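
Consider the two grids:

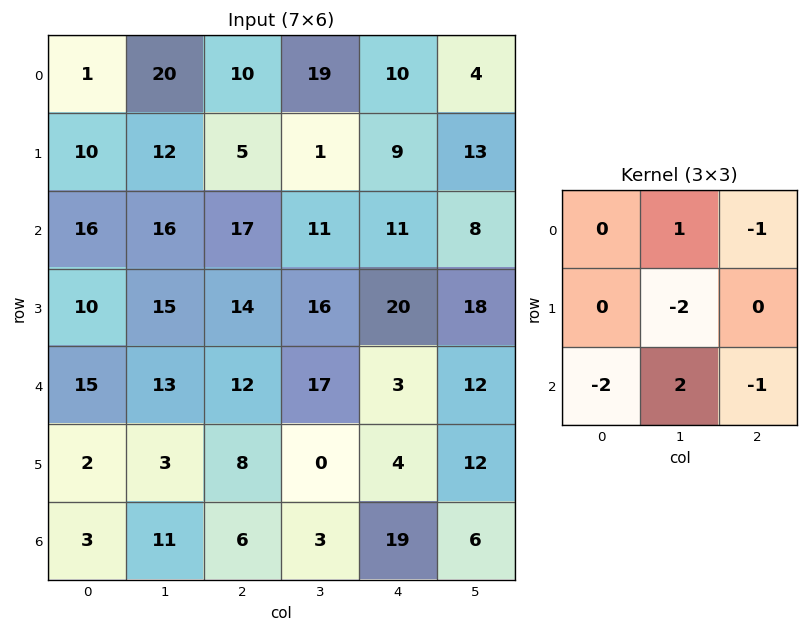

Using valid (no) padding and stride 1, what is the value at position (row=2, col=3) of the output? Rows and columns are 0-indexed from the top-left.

-77

The receptive field on the input at this output position is [11 11 8 / 16 20 18 / 17 3 12]. Elementwise product with the kernel and sum: 11·1 + 8·-1 + 20·-2 + 17·-2 + 3·2 + 12·-1.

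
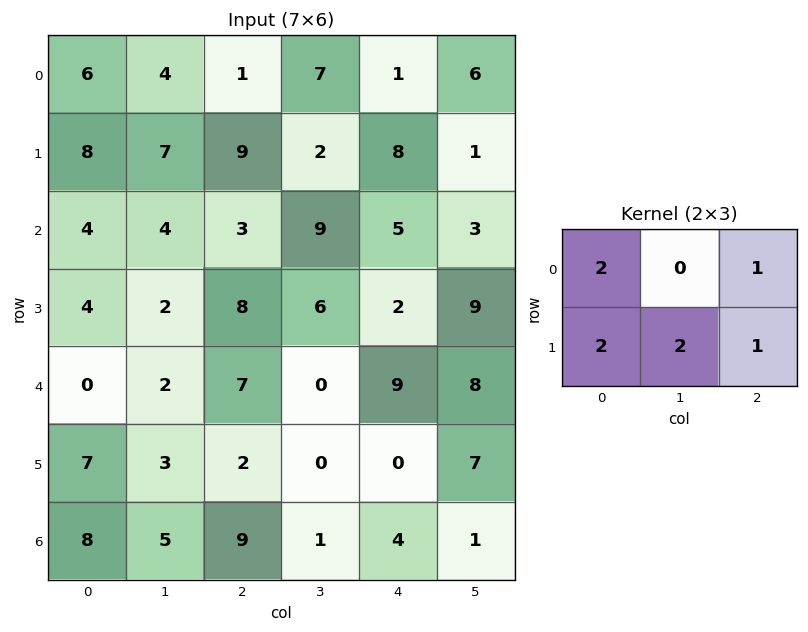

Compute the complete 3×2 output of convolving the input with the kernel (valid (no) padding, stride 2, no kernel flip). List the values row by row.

Output[0,0]: The receptive field on the input at this output position is [6 4 1 / 8 7 9]. Elementwise product with the kernel and sum: 6·2 + 1·1 + 8·2 + 7·2 + 9·1.
Output[0,1]: The receptive field on the input at this output position is [1 7 1 / 9 2 8]. Elementwise product with the kernel and sum: 1·2 + 1·1 + 9·2 + 2·2 + 8·1.

52 33
31 41
29 27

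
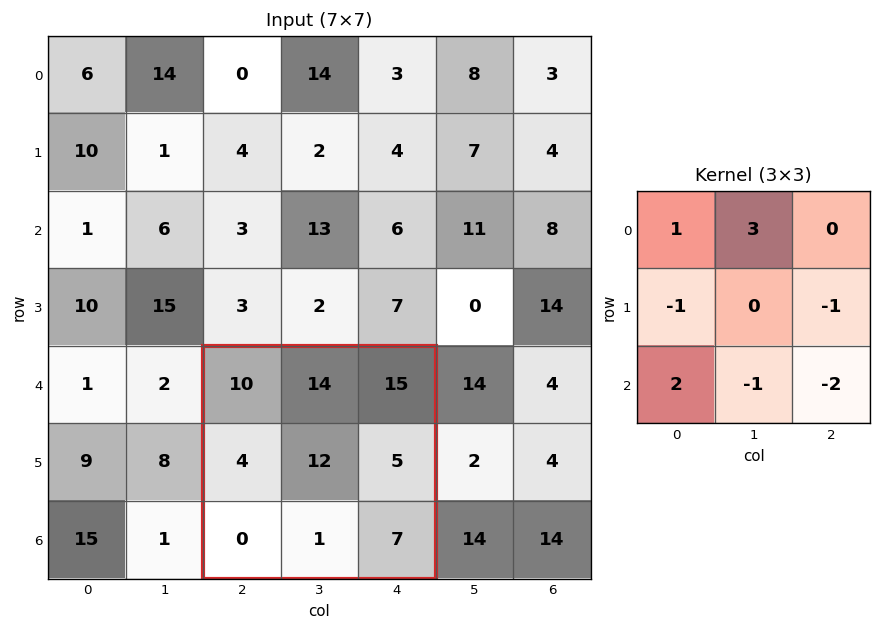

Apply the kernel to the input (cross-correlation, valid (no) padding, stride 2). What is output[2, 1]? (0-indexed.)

The receptive field on the input at this output position is [10 14 15 / 4 12 5 / 0 1 7]. Elementwise product with the kernel and sum: 10·1 + 14·3 + 4·-1 + 5·-1 + 0·2 + 1·-1 + 7·-2.

28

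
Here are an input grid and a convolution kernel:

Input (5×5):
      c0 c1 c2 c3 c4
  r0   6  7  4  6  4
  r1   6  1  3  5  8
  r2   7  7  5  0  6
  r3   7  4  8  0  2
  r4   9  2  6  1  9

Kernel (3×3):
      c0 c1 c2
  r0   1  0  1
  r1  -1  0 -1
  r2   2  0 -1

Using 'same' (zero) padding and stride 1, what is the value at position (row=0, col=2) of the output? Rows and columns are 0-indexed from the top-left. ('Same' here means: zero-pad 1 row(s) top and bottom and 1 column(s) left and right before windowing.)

-16

The receptive field on the zero-padded input at this output position is [0 0 0 / 7 4 6 / 1 3 5]. Elementwise product with the kernel and sum: 0·1 + 0·1 + 7·-1 + 6·-1 + 1·2 + 5·-1.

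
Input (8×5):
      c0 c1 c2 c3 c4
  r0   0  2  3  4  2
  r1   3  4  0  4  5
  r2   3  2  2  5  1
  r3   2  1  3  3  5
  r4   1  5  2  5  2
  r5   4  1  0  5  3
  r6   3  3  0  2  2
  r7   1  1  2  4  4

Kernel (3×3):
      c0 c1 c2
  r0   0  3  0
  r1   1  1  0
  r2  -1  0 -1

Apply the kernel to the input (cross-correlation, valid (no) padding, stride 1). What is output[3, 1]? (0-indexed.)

10

The receptive field on the input at this output position is [1 3 3 / 5 2 5 / 1 0 5]. Elementwise product with the kernel and sum: 3·3 + 5·1 + 2·1 + 1·-1 + 5·-1.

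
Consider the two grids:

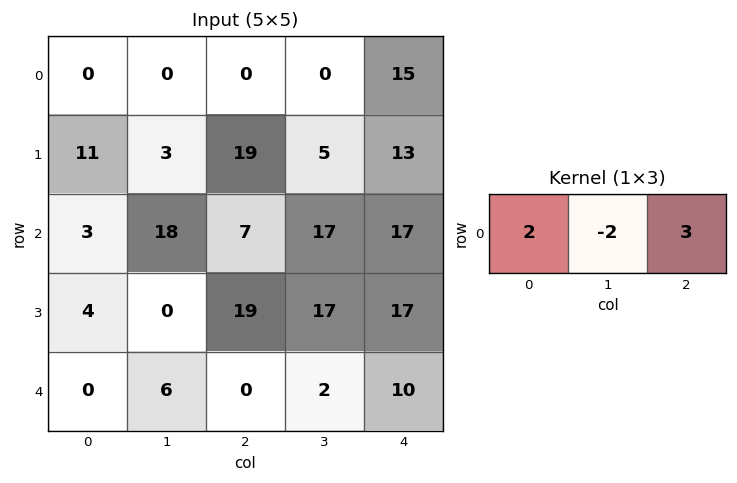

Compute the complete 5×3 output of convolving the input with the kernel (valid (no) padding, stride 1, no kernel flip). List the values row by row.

0 0 45
73 -17 67
-9 73 31
65 13 55
-12 18 26

Output[0,0]: The receptive field on the input at this output position is [0 0 0]. Elementwise product with the kernel and sum: 0·2 + 0·-2 + 0·3.
Output[0,1]: The receptive field on the input at this output position is [0 0 0]. Elementwise product with the kernel and sum: 0·2 + 0·-2 + 0·3.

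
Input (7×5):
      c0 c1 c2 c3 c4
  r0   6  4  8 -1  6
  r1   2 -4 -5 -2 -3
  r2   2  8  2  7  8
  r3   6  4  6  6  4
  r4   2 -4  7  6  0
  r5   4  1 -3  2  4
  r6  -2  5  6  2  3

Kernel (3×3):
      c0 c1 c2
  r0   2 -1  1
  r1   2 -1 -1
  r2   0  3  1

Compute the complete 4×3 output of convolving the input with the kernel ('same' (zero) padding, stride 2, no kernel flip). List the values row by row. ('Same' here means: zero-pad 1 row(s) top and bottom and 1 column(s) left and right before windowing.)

-8 -16 -17
6 26 17
13 -20 32
-6 9 1

Output[0,0]: The receptive field on the zero-padded input at this output position is [0 0 0 / 0 6 4 / 0 2 -4]. Elementwise product with the kernel and sum: 0·2 + 0·-1 + 0·1 + 0·2 + 6·-1 + 4·-1 + 2·3 + -4·1.
Output[0,1]: The receptive field on the zero-padded input at this output position is [0 0 0 / 4 8 -1 / -4 -5 -2]. Elementwise product with the kernel and sum: 0·2 + 0·-1 + 0·1 + 4·2 + 8·-1 + -1·-1 + -5·3 + -2·1.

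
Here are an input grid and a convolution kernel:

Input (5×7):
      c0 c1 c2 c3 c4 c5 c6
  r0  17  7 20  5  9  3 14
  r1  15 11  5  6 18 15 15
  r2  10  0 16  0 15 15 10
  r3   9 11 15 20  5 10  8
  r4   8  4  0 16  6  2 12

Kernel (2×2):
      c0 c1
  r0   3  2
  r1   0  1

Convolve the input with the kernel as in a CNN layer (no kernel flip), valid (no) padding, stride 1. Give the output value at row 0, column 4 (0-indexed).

The receptive field on the input at this output position is [9 3 / 18 15]. Elementwise product with the kernel and sum: 9·3 + 3·2 + 15·1.

48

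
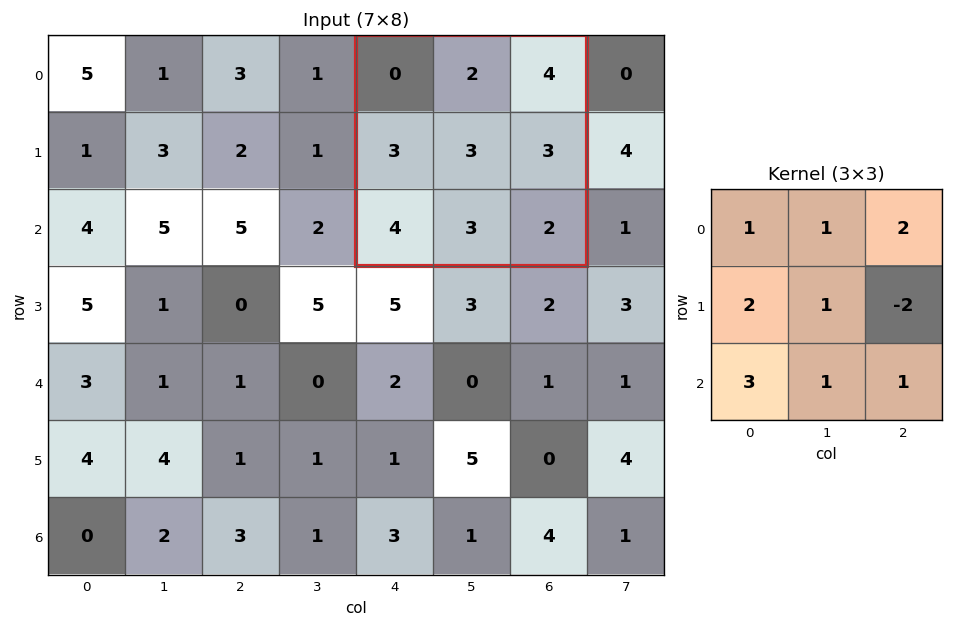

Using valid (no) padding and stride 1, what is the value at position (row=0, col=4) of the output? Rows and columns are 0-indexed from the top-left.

30

The receptive field on the input at this output position is [0 2 4 / 3 3 3 / 4 3 2]. Elementwise product with the kernel and sum: 0·1 + 2·1 + 4·2 + 3·2 + 3·1 + 3·-2 + 4·3 + 3·1 + 2·1.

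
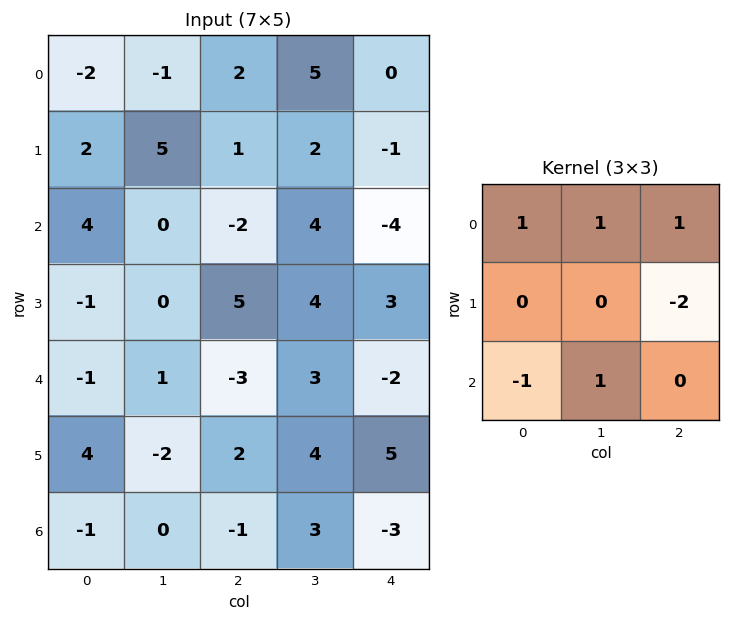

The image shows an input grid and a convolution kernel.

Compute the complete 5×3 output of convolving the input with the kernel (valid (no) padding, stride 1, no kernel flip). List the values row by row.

Output[0,0]: The receptive field on the input at this output position is [-2 -1 2 / 2 5 1 / 4 0 -2]. Elementwise product with the kernel and sum: -2·1 + -1·1 + 2·1 + 1·-2 + 4·-1 + 0·1.

-7 0 15
13 5 9
-6 -10 -2
4 7 18
-6 -8 -8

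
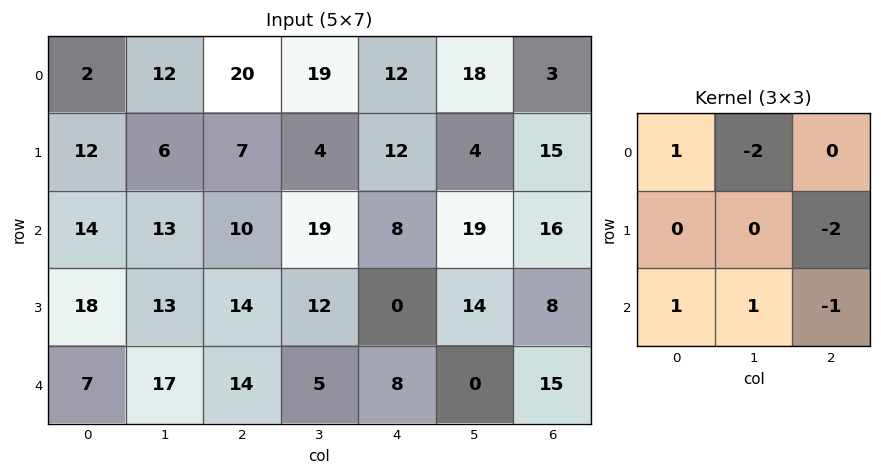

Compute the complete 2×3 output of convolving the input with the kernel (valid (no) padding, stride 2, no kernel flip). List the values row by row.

Output[0,0]: The receptive field on the input at this output position is [2 12 20 / 12 6 7 / 14 13 10]. Elementwise product with the kernel and sum: 2·1 + 12·-2 + 7·-2 + 14·1 + 13·1 + 10·-1.
Output[0,1]: The receptive field on the input at this output position is [20 19 12 / 7 4 12 / 10 19 8]. Elementwise product with the kernel and sum: 20·1 + 19·-2 + 12·-2 + 10·1 + 19·1 + 8·-1.

-19 -21 -43
-30 -17 -53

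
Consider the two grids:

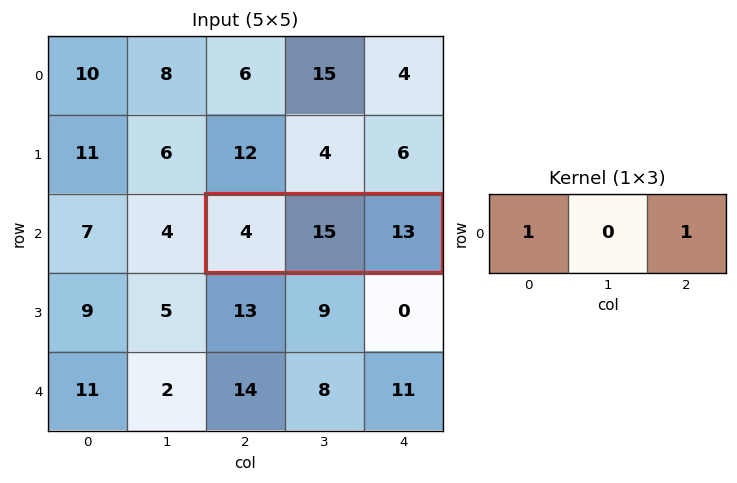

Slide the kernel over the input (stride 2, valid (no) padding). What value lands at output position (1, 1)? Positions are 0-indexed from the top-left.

The receptive field on the input at this output position is [4 15 13]. Elementwise product with the kernel and sum: 4·1 + 13·1.

17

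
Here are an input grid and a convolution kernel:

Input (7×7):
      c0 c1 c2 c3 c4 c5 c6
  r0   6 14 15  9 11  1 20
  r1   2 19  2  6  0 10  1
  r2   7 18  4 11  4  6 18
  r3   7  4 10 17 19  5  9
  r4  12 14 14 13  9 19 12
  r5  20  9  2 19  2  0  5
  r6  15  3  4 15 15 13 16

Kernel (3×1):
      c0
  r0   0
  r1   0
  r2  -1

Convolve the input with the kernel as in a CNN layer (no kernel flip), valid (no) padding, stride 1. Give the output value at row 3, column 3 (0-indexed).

-19

The receptive field on the input at this output position is [17 / 13 / 19]. Elementwise product with the kernel and sum: 19·-1.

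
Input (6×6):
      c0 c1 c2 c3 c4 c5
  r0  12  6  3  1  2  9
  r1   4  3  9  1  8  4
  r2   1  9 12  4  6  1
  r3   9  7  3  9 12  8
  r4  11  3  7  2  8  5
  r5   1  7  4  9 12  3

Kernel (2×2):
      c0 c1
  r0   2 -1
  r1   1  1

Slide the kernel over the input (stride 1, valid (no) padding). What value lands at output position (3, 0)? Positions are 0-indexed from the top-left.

The receptive field on the input at this output position is [9 7 / 11 3]. Elementwise product with the kernel and sum: 9·2 + 7·-1 + 11·1 + 3·1.

25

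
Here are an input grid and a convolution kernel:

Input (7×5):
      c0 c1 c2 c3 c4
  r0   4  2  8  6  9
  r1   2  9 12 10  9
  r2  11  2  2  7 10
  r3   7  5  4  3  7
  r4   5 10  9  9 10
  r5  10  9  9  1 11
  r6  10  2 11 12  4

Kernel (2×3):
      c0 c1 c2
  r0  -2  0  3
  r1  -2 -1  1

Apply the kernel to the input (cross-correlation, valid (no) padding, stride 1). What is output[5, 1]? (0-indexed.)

-18

The receptive field on the input at this output position is [9 9 1 / 2 11 12]. Elementwise product with the kernel and sum: 9·-2 + 1·3 + 2·-2 + 11·-1 + 12·1.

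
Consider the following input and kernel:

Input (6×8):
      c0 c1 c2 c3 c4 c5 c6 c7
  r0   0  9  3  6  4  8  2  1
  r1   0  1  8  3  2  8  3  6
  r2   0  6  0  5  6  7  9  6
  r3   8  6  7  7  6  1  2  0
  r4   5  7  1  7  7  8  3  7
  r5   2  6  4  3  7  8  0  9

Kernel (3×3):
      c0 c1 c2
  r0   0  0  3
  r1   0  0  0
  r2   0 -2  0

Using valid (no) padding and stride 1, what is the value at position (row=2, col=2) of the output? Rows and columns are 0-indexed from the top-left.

4

The receptive field on the input at this output position is [0 5 6 / 7 7 6 / 1 7 7]. Elementwise product with the kernel and sum: 6·3 + 7·-2.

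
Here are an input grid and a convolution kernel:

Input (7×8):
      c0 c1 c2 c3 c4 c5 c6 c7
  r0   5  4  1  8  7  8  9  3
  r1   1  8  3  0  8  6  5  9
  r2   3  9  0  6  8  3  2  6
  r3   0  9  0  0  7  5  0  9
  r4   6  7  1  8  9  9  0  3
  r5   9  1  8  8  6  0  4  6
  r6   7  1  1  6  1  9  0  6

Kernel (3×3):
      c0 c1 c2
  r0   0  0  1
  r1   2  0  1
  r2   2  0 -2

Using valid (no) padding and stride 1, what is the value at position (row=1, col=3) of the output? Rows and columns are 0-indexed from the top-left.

11

The receptive field on the input at this output position is [0 8 6 / 6 8 3 / 0 7 5]. Elementwise product with the kernel and sum: 6·1 + 6·2 + 3·1 + 0·2 + 5·-2.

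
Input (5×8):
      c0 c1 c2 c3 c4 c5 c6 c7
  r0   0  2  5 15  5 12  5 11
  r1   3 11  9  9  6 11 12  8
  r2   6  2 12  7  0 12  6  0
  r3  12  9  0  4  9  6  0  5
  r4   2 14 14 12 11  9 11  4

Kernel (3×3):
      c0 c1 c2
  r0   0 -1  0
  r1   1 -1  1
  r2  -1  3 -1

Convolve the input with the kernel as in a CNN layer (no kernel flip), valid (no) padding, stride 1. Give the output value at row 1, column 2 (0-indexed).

The receptive field on the input at this output position is [9 9 6 / 12 7 0 / 0 4 9]. Elementwise product with the kernel and sum: 9·-1 + 12·1 + 7·-1 + 0·1 + 0·-1 + 4·3 + 9·-1.

-1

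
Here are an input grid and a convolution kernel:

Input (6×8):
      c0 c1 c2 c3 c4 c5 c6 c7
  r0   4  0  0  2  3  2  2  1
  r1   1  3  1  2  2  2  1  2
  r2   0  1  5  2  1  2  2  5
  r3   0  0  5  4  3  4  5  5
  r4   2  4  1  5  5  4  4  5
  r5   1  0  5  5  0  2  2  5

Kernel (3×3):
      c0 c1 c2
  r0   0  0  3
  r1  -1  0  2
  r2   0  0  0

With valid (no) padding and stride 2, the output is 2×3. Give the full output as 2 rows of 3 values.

Output[0,0]: The receptive field on the input at this output position is [4 0 0 / 1 3 1 / 0 1 5]. Elementwise product with the kernel and sum: 0·3 + 1·-1 + 1·2.
Output[0,1]: The receptive field on the input at this output position is [0 2 3 / 1 2 2 / 5 2 1]. Elementwise product with the kernel and sum: 3·3 + 1·-1 + 2·2.

1 12 6
25 4 13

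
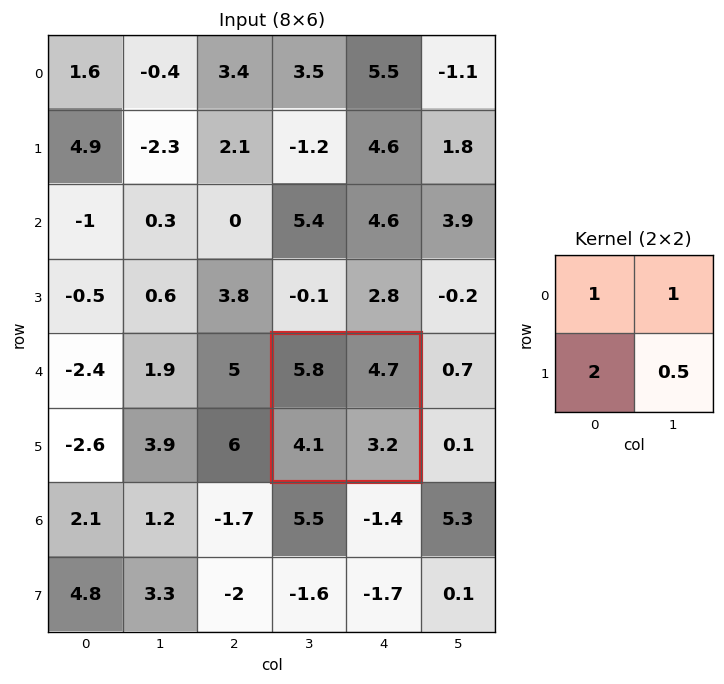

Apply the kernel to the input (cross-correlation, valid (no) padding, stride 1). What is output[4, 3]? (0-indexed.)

The receptive field on the input at this output position is [5.8 4.7 / 4.1 3.2]. Elementwise product with the kernel and sum: 5.8·1 + 4.7·1 + 4.1·2 + 3.2·0.5.

20.3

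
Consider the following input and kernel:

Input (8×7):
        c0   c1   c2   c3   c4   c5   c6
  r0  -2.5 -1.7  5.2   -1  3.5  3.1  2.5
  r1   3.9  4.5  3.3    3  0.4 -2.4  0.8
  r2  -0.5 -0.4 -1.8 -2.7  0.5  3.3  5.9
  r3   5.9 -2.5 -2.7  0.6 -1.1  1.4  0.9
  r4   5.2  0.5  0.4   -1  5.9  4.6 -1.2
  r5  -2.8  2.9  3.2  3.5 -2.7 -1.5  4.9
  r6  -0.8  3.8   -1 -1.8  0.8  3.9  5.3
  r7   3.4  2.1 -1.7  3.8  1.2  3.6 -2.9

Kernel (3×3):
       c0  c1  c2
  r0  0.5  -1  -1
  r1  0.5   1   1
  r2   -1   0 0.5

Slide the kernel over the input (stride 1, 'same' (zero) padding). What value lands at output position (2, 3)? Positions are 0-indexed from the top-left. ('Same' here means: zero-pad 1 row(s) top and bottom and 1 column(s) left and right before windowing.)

The receptive field on the zero-padded input at this output position is [3.3 3 0.4 / -1.8 -2.7 0.5 / -2.7 0.6 -1.1]. Elementwise product with the kernel and sum: 3.3·0.5 + 3·-1 + 0.4·-1 + -1.8·0.5 + -2.7·1 + 0.5·1 + -2.7·-1 + -1.1·0.5.

-2.7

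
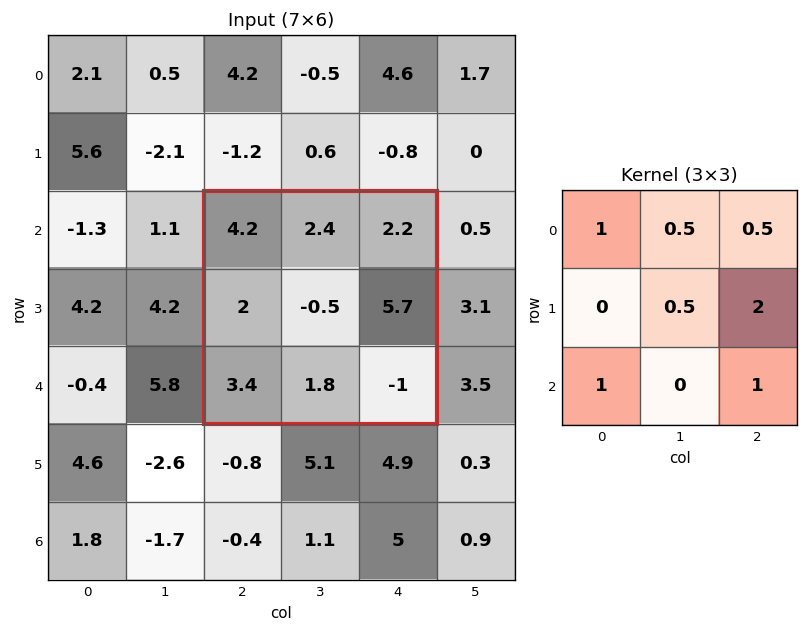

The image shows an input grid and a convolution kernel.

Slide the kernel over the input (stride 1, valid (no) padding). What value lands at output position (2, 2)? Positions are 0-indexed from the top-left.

The receptive field on the input at this output position is [4.2 2.4 2.2 / 2 -0.5 5.7 / 3.4 1.8 -1]. Elementwise product with the kernel and sum: 4.2·1 + 2.4·0.5 + 2.2·0.5 + -0.5·0.5 + 5.7·2 + 3.4·1 + -1·1.

20.05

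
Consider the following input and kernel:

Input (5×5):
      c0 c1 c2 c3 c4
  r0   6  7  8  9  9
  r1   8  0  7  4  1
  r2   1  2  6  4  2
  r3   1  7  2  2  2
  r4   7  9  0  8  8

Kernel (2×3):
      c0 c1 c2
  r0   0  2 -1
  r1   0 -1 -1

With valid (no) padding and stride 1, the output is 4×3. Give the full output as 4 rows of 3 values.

-1 -4 4
-15 0 1
-11 4 2
3 -6 -14

Output[0,0]: The receptive field on the input at this output position is [6 7 8 / 8 0 7]. Elementwise product with the kernel and sum: 7·2 + 8·-1 + 0·-1 + 7·-1.
Output[0,1]: The receptive field on the input at this output position is [7 8 9 / 0 7 4]. Elementwise product with the kernel and sum: 8·2 + 9·-1 + 7·-1 + 4·-1.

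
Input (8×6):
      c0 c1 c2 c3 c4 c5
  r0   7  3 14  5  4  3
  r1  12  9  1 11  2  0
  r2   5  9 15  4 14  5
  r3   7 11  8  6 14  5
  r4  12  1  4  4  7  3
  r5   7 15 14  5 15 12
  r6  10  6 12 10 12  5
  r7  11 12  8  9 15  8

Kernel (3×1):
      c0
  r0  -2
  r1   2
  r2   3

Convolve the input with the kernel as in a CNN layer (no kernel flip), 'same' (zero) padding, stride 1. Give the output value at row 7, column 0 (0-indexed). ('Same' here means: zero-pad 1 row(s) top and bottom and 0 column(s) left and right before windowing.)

2

The receptive field on the zero-padded input at this output position is [10 / 11 / 0]. Elementwise product with the kernel and sum: 10·-2 + 11·2 + 0·3.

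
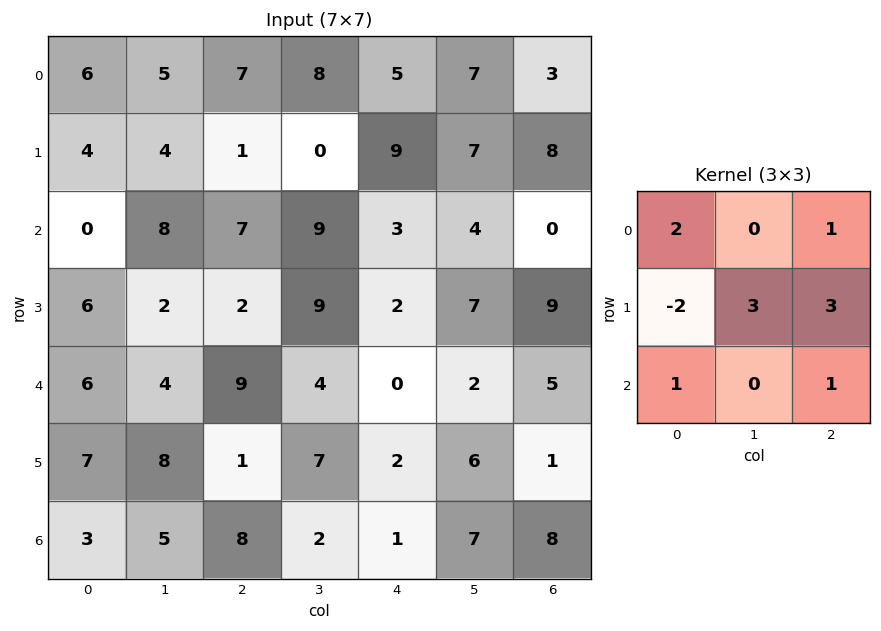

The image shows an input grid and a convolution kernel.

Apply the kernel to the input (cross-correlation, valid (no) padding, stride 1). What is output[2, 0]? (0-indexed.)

22

The receptive field on the input at this output position is [0 8 7 / 6 2 2 / 6 4 9]. Elementwise product with the kernel and sum: 0·2 + 7·1 + 6·-2 + 2·3 + 2·3 + 6·1 + 9·1.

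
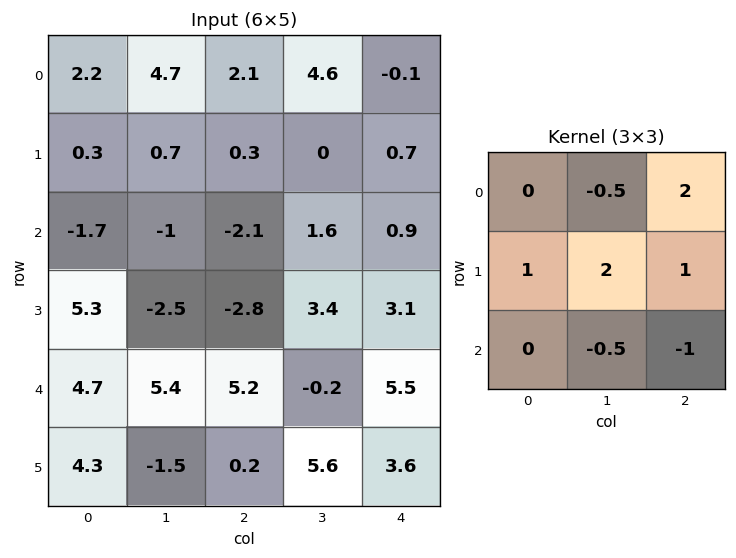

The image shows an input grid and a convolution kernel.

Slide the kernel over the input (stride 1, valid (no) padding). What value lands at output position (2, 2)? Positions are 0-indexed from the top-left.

The receptive field on the input at this output position is [-2.1 1.6 0.9 / -2.8 3.4 3.1 / 5.2 -0.2 5.5]. Elementwise product with the kernel and sum: 1.6·-0.5 + 0.9·2 + -2.8·1 + 3.4·2 + 3.1·1 + -0.2·-0.5 + 5.5·-1.

2.7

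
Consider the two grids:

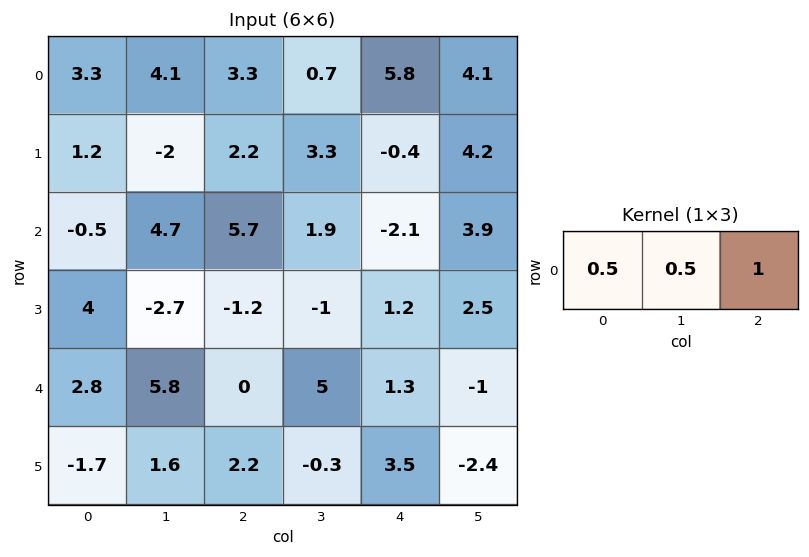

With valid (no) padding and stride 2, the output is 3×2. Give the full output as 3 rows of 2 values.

Output[0,0]: The receptive field on the input at this output position is [3.3 4.1 3.3]. Elementwise product with the kernel and sum: 3.3·0.5 + 4.1·0.5 + 3.3·1.

7 7.8
7.8 1.7
4.3 3.8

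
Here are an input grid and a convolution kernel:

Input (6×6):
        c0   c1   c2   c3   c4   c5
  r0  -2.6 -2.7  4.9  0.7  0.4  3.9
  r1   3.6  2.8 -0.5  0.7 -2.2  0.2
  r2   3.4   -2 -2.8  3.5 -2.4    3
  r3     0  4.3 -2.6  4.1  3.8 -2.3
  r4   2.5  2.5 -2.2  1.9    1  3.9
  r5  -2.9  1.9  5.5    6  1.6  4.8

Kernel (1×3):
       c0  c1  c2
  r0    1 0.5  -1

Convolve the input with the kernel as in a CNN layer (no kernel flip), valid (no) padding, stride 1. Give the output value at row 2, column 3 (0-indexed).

The receptive field on the input at this output position is [3.5 -2.4 3]. Elementwise product with the kernel and sum: 3.5·1 + -2.4·0.5 + 3·-1.

-0.7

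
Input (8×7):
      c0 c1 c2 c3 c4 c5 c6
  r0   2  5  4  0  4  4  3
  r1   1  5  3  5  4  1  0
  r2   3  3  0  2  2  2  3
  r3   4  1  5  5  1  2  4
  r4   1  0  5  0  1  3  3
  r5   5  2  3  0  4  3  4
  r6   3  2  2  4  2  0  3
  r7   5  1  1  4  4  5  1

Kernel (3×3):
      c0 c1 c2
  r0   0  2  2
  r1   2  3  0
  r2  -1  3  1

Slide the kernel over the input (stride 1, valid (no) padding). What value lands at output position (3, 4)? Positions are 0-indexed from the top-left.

The receptive field on the input at this output position is [1 2 4 / 1 3 3 / 4 3 4]. Elementwise product with the kernel and sum: 2·2 + 4·2 + 1·2 + 3·3 + 4·-1 + 3·3 + 4·1.

32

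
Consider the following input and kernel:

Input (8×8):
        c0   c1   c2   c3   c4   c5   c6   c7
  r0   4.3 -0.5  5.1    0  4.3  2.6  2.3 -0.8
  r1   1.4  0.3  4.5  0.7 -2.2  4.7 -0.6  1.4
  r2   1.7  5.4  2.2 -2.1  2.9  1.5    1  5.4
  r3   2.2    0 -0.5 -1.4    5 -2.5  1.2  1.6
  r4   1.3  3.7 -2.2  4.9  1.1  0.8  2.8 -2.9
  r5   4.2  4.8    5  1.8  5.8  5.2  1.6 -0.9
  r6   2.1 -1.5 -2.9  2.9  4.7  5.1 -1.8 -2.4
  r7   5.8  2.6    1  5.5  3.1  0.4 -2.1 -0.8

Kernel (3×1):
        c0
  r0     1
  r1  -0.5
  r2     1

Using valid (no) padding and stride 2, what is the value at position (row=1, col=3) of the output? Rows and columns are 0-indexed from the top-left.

The receptive field on the input at this output position is [1 / 1.2 / 2.8]. Elementwise product with the kernel and sum: 1·1 + 1.2·-0.5 + 2.8·1.

3.2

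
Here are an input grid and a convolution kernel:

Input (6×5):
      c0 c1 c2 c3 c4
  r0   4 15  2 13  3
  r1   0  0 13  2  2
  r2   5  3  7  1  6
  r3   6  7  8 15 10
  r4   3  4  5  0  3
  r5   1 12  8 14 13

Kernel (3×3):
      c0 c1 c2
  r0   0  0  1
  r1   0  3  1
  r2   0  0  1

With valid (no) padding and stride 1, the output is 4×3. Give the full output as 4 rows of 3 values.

Output[0,0]: The receptive field on the input at this output position is [4 15 2 / 0 0 13 / 5 3 7]. Elementwise product with the kernel and sum: 2·1 + 0·3 + 13·1 + 7·1.
Output[0,1]: The receptive field on the input at this output position is [15 2 13 / 0 13 2 / 3 7 1]. Elementwise product with the kernel and sum: 13·1 + 13·3 + 2·1 + 1·1.

22 55 17
37 39 21
41 40 64
33 44 26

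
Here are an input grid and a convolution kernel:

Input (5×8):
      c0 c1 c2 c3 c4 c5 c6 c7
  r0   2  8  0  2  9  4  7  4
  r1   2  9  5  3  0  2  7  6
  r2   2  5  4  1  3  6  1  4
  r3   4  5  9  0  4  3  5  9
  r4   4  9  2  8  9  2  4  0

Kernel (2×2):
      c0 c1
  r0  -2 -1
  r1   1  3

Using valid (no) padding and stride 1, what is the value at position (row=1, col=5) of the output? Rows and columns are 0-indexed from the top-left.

The receptive field on the input at this output position is [2 7 / 6 1]. Elementwise product with the kernel and sum: 2·-2 + 7·-1 + 6·1 + 1·3.

-2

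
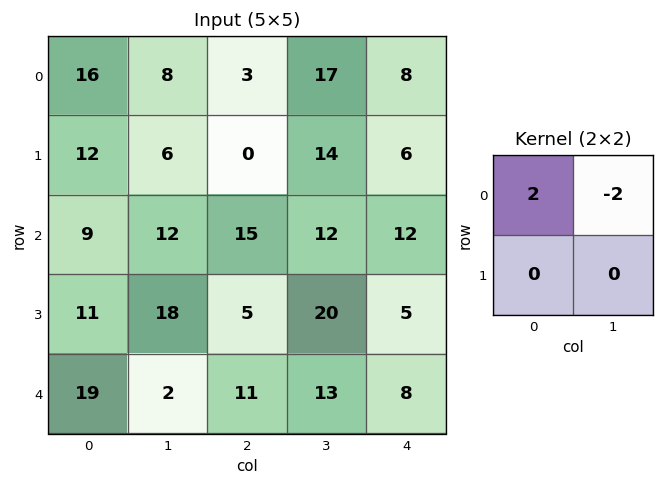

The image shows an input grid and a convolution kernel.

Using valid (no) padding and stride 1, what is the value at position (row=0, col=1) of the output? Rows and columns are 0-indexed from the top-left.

10

The receptive field on the input at this output position is [8 3 / 6 0]. Elementwise product with the kernel and sum: 8·2 + 3·-2.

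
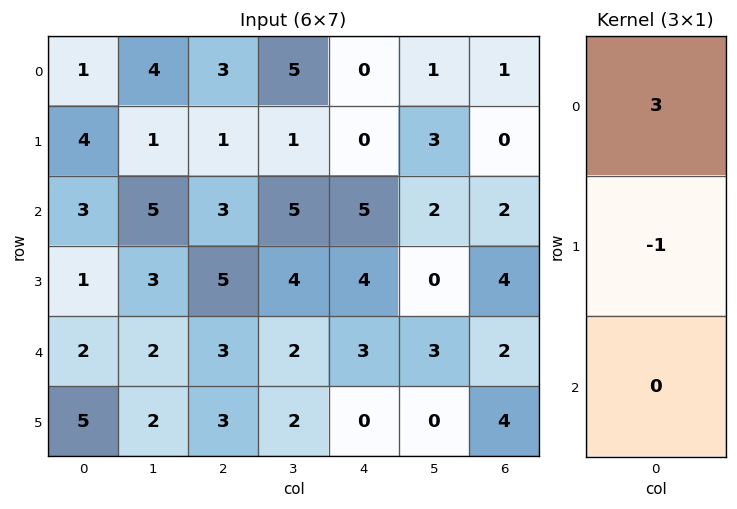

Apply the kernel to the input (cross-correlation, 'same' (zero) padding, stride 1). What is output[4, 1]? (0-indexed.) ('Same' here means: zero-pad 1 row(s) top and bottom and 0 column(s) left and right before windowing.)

The receptive field on the zero-padded input at this output position is [3 / 2 / 2]. Elementwise product with the kernel and sum: 3·3 + 2·-1.

7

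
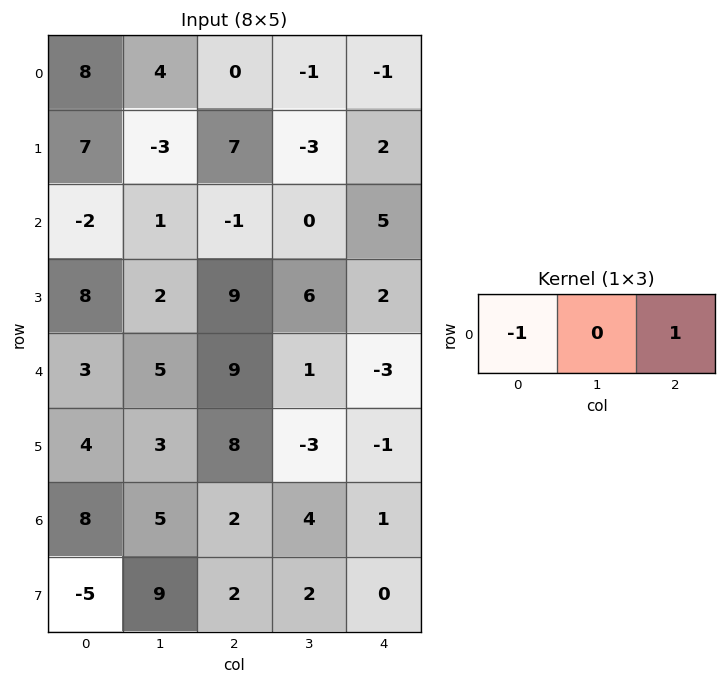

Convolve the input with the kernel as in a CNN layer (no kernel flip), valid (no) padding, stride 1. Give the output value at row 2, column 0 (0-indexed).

The receptive field on the input at this output position is [-2 1 -1]. Elementwise product with the kernel and sum: -2·-1 + -1·1.

1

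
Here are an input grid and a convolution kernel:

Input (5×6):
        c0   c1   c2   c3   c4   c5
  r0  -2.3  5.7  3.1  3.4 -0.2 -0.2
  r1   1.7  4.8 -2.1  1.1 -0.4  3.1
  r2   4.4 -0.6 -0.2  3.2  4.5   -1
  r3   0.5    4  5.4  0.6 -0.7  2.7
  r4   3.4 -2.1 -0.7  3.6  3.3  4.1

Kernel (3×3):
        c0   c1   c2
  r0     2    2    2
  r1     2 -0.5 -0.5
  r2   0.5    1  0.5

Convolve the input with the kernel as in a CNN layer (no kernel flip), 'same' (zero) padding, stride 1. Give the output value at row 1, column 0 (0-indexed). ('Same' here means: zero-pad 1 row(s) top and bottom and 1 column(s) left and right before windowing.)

The receptive field on the zero-padded input at this output position is [0 -2.3 5.7 / 0 1.7 4.8 / 0 4.4 -0.6]. Elementwise product with the kernel and sum: 0·2 + -2.3·2 + 5.7·2 + 0·2 + 1.7·-0.5 + 4.8·-0.5 + 0·0.5 + 4.4·1 + -0.6·0.5.

7.65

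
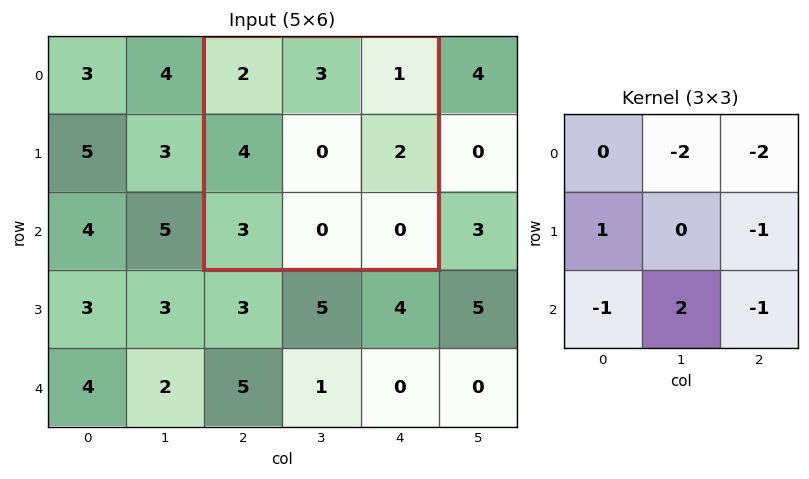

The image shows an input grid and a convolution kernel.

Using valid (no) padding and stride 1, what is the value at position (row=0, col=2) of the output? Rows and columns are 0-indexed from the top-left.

The receptive field on the input at this output position is [2 3 1 / 4 0 2 / 3 0 0]. Elementwise product with the kernel and sum: 3·-2 + 1·-2 + 4·1 + 2·-1 + 3·-1 + 0·2 + 0·-1.

-9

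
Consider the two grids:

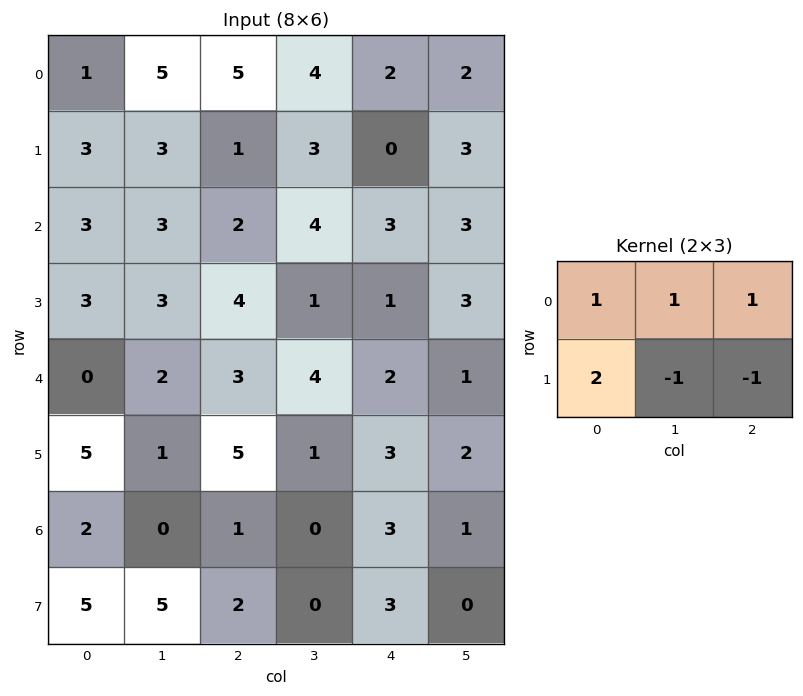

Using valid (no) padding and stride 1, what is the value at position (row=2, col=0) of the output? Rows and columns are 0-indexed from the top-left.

The receptive field on the input at this output position is [3 3 2 / 3 3 4]. Elementwise product with the kernel and sum: 3·1 + 3·1 + 2·1 + 3·2 + 3·-1 + 4·-1.

7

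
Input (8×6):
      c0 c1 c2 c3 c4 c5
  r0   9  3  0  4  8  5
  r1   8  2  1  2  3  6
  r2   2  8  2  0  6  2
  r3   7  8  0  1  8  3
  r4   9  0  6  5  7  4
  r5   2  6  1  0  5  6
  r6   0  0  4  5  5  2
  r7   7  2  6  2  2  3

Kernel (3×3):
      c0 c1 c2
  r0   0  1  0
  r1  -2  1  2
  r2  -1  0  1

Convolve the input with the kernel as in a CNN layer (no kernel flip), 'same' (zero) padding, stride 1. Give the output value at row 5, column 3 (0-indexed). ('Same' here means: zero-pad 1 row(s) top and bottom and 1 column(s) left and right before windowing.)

14

The receptive field on the zero-padded input at this output position is [6 5 7 / 1 0 5 / 4 5 5]. Elementwise product with the kernel and sum: 5·1 + 1·-2 + 0·1 + 5·2 + 4·-1 + 5·1.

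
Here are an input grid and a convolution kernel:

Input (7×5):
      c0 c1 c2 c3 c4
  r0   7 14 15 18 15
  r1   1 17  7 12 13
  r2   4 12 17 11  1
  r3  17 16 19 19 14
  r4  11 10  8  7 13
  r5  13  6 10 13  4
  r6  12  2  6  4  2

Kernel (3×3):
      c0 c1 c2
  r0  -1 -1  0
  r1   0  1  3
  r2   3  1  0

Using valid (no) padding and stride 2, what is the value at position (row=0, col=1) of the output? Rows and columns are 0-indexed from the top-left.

The receptive field on the input at this output position is [15 18 15 / 7 12 13 / 17 11 1]. Elementwise product with the kernel and sum: 15·-1 + 18·-1 + 12·1 + 13·3 + 17·3 + 11·1.

80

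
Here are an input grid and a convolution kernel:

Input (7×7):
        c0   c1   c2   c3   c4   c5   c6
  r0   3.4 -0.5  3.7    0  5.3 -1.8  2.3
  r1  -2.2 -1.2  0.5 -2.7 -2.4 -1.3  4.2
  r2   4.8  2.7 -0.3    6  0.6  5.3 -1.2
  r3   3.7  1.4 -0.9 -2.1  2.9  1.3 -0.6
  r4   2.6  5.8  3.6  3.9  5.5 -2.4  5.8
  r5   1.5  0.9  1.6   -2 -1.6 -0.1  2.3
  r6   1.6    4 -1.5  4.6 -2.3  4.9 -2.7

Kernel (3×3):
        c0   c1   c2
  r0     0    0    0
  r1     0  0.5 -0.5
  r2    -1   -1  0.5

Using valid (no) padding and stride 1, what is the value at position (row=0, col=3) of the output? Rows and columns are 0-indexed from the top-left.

-4.5

The receptive field on the input at this output position is [0 5.3 -1.8 / -2.7 -2.4 -1.3 / 6 0.6 5.3]. Elementwise product with the kernel and sum: -2.4·0.5 + -1.3·-0.5 + 6·-1 + 0.6·-1 + 5.3·0.5.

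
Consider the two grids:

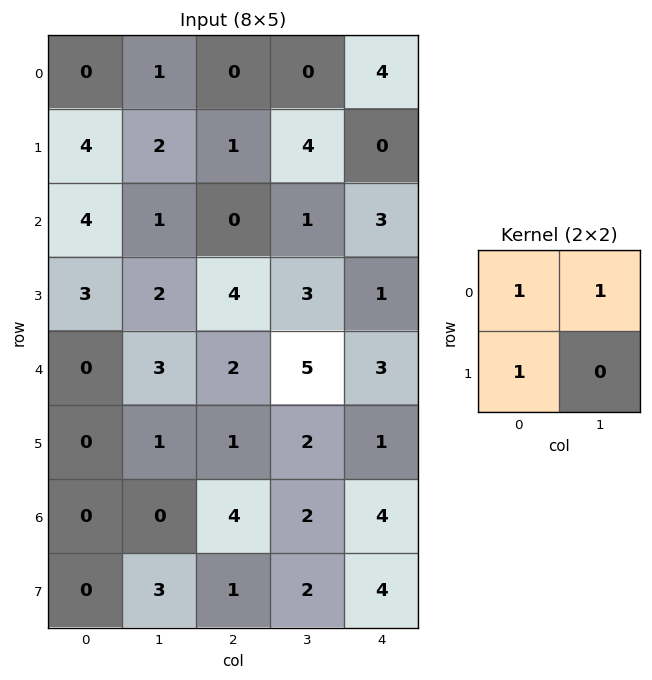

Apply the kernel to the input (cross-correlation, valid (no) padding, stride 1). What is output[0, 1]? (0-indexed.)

The receptive field on the input at this output position is [1 0 / 2 1]. Elementwise product with the kernel and sum: 1·1 + 0·1 + 2·1.

3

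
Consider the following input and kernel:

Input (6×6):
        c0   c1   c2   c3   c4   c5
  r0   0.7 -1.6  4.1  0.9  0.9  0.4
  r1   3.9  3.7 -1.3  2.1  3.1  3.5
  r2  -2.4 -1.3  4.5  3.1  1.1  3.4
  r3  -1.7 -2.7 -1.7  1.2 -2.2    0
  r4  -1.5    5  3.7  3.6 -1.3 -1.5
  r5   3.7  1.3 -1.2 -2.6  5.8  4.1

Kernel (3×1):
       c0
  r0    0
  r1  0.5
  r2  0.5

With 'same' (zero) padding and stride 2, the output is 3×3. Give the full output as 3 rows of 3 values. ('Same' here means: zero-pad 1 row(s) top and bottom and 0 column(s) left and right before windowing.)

Output[0,0]: The receptive field on the zero-padded input at this output position is [0 / 0.7 / 3.9]. Elementwise product with the kernel and sum: 0.7·0.5 + 3.9·0.5.

2.3 1.4 2
-2.05 1.4 -0.55
1.1 1.25 2.25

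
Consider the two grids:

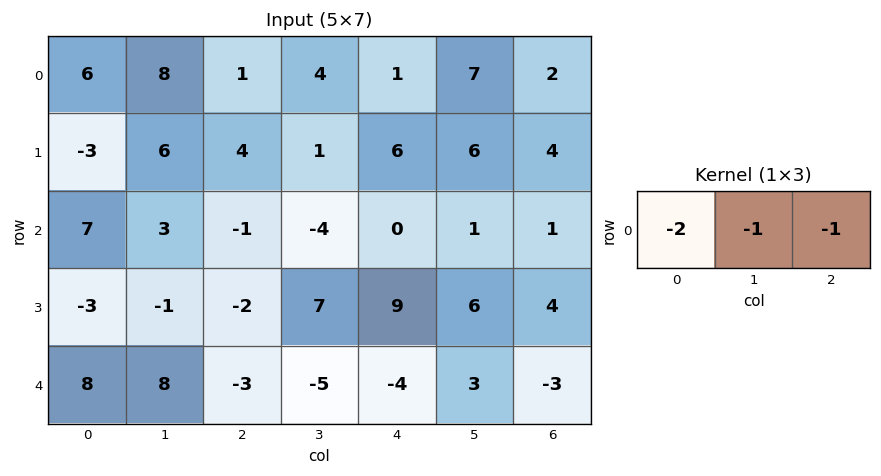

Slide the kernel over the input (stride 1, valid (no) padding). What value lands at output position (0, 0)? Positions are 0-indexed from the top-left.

-21

The receptive field on the input at this output position is [6 8 1]. Elementwise product with the kernel and sum: 6·-2 + 8·-1 + 1·-1.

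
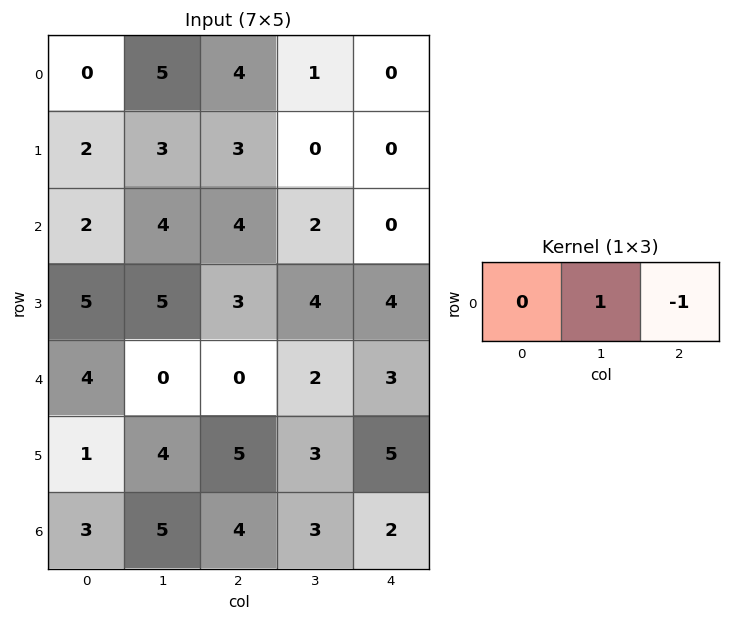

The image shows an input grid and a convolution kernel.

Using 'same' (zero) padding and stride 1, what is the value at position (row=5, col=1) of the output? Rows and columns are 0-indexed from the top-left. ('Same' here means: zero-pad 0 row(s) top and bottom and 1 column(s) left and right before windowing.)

The receptive field on the zero-padded input at this output position is [1 4 5]. Elementwise product with the kernel and sum: 4·1 + 5·-1.

-1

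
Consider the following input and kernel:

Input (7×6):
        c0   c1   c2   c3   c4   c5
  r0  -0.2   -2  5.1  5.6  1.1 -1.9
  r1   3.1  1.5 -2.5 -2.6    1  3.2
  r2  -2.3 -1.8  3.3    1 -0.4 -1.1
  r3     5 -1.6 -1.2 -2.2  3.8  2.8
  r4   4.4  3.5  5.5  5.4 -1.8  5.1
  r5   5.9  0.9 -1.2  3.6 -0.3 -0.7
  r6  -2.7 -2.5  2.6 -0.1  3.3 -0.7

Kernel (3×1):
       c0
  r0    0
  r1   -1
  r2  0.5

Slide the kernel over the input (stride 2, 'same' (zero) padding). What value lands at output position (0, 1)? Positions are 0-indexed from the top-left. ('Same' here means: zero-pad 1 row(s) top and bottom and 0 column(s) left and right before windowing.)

The receptive field on the zero-padded input at this output position is [0 / 5.1 / -2.5]. Elementwise product with the kernel and sum: 5.1·-1 + -2.5·0.5.

-6.35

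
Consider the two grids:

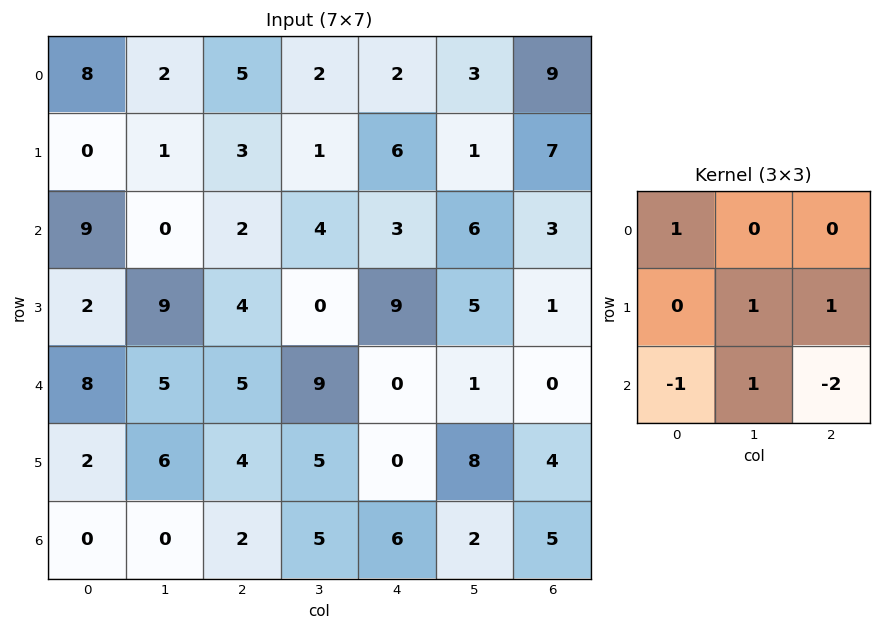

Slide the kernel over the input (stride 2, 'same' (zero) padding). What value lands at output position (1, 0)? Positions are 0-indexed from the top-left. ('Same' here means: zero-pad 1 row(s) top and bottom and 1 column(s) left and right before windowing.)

-7

The receptive field on the zero-padded input at this output position is [0 0 1 / 0 9 0 / 0 2 9]. Elementwise product with the kernel and sum: 0·1 + 9·1 + 0·1 + 0·-1 + 2·1 + 9·-2.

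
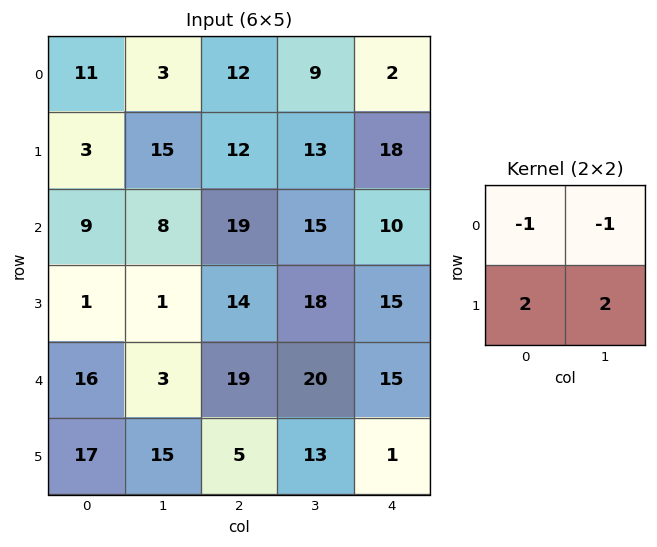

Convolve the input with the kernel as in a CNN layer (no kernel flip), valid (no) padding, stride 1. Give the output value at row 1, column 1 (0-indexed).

The receptive field on the input at this output position is [15 12 / 8 19]. Elementwise product with the kernel and sum: 15·-1 + 12·-1 + 8·2 + 19·2.

27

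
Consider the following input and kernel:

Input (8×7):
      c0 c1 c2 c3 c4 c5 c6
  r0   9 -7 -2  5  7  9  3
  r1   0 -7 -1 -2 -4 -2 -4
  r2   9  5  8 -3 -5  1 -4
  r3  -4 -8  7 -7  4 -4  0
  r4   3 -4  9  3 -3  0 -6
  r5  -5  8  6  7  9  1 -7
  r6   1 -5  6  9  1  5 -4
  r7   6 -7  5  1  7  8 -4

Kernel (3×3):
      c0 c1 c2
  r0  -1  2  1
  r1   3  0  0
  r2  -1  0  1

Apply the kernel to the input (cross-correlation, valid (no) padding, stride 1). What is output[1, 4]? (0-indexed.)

The receptive field on the input at this output position is [-4 -2 -4 / -5 1 -4 / 4 -4 0]. Elementwise product with the kernel and sum: -4·-1 + -2·2 + -4·1 + -5·3 + 4·-1 + 0·1.

-23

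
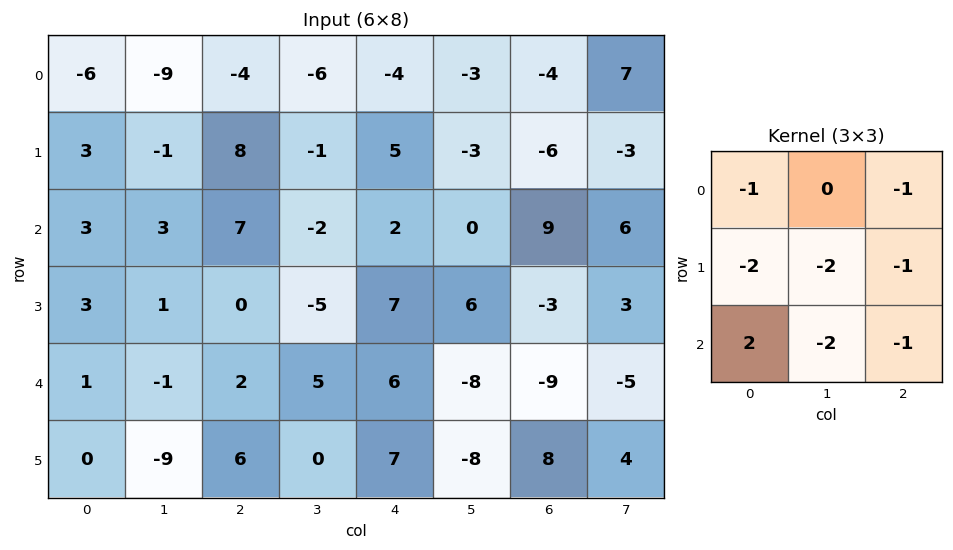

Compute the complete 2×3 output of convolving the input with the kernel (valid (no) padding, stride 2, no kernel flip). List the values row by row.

Output[0,0]: The receptive field on the input at this output position is [-6 -9 -4 / 3 -1 8 / 3 3 7]. Elementwise product with the kernel and sum: -6·-1 + -4·-1 + 3·-2 + -1·-2 + 8·-1 + 3·2 + 3·-2 + 7·-1.
Output[0,1]: The receptive field on the input at this output position is [-4 -6 -4 / 8 -1 5 / 7 -2 2]. Elementwise product with the kernel and sum: -4·-1 + -4·-1 + 8·-2 + -1·-2 + 5·-1 + 7·2 + -2·-2 + 2·-1.

-9 5 5
-16 -18 3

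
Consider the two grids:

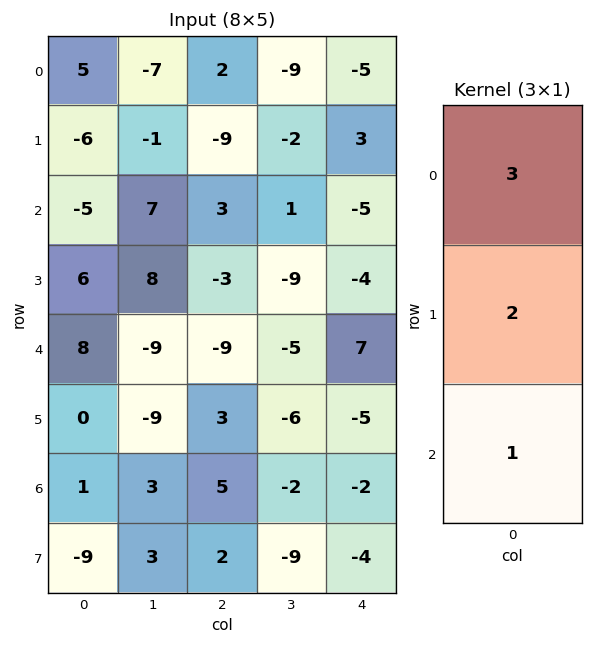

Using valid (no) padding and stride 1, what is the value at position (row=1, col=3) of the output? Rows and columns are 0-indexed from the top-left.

The receptive field on the input at this output position is [-2 / 1 / -9]. Elementwise product with the kernel and sum: -2·3 + 1·2 + -9·1.

-13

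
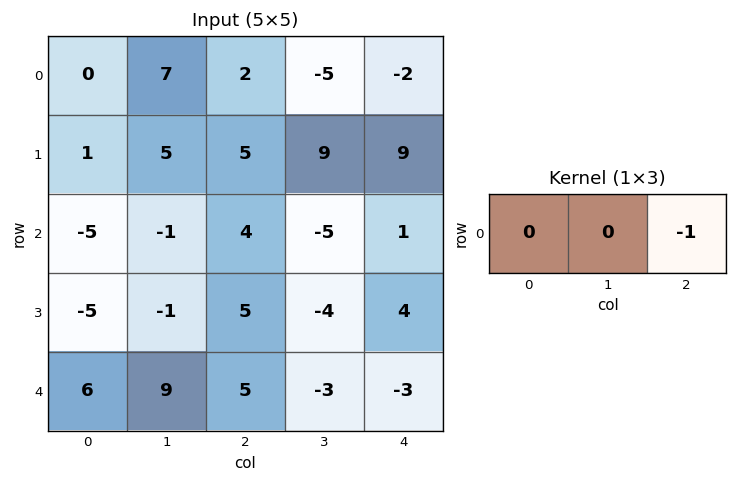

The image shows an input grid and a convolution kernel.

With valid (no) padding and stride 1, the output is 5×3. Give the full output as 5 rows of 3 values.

Output[0,0]: The receptive field on the input at this output position is [0 7 2]. Elementwise product with the kernel and sum: 2·-1.

-2 5 2
-5 -9 -9
-4 5 -1
-5 4 -4
-5 3 3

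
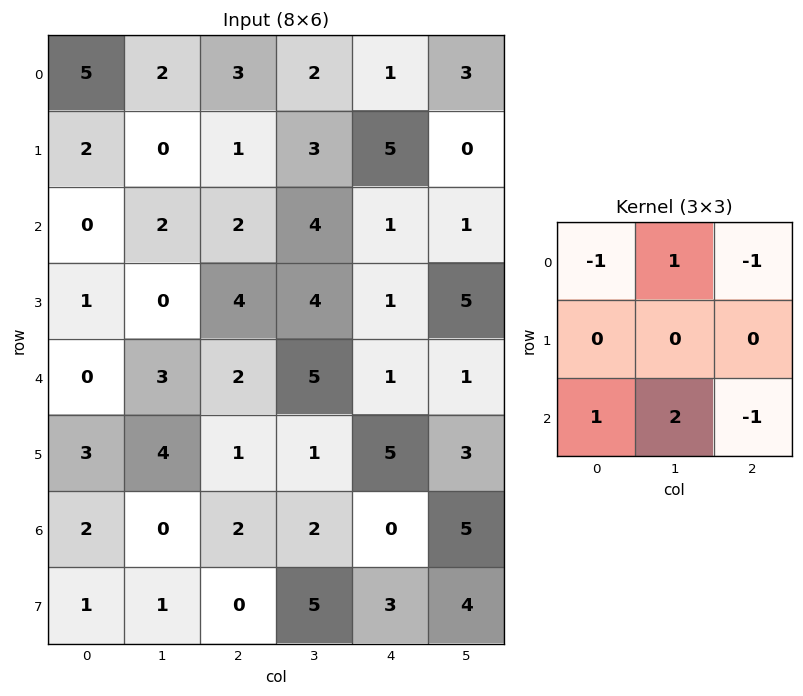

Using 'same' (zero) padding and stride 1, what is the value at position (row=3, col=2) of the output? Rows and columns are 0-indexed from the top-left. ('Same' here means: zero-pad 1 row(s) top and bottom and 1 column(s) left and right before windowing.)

The receptive field on the zero-padded input at this output position is [2 2 4 / 0 4 4 / 3 2 5]. Elementwise product with the kernel and sum: 2·-1 + 2·1 + 4·-1 + 3·1 + 2·2 + 5·-1.

-2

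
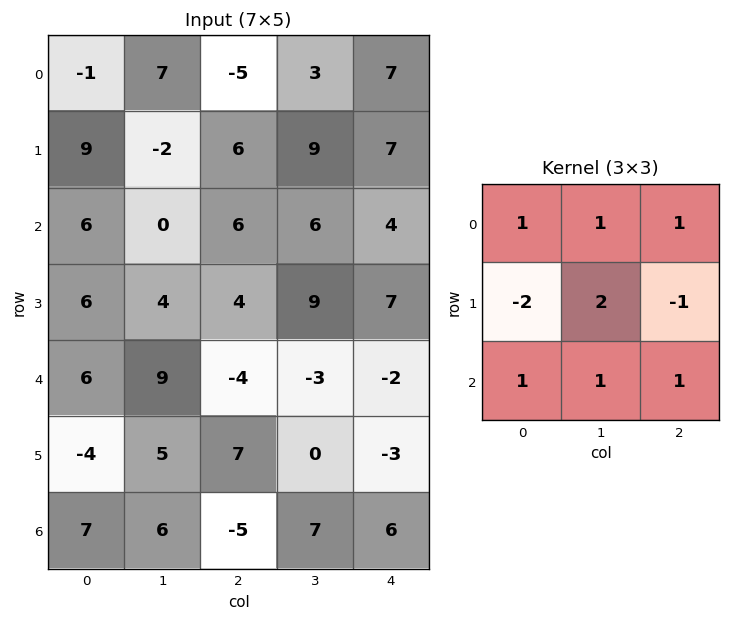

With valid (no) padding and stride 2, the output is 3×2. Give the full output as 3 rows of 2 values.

-15 20
15 10
30 -12

Output[0,0]: The receptive field on the input at this output position is [-1 7 -5 / 9 -2 6 / 6 0 6]. Elementwise product with the kernel and sum: -1·1 + 7·1 + -5·1 + 9·-2 + -2·2 + 6·-1 + 6·1 + 0·1 + 6·1.
Output[0,1]: The receptive field on the input at this output position is [-5 3 7 / 6 9 7 / 6 6 4]. Elementwise product with the kernel and sum: -5·1 + 3·1 + 7·1 + 6·-2 + 9·2 + 7·-1 + 6·1 + 6·1 + 4·1.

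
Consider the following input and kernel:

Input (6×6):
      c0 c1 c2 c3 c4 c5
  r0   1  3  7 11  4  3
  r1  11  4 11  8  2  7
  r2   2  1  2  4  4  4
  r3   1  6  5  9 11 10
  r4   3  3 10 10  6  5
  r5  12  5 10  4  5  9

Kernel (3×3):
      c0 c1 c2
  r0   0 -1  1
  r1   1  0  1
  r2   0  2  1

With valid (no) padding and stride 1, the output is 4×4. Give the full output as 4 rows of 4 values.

Output[0,0]: The receptive field on the input at this output position is [1 3 7 / 11 4 11 / 2 1 2]. Elementwise product with the kernel and sum: 3·-1 + 7·1 + 11·1 + 11·1 + 1·2 + 2·1.
Output[0,1]: The receptive field on the input at this output position is [3 7 11 / 4 11 8 / 1 2 4]. Elementwise product with the kernel and sum: 7·-1 + 11·1 + 4·1 + 8·1 + 2·2 + 4·1.

30 24 18 26
28 21 29 45
23 47 42 36
32 41 31 33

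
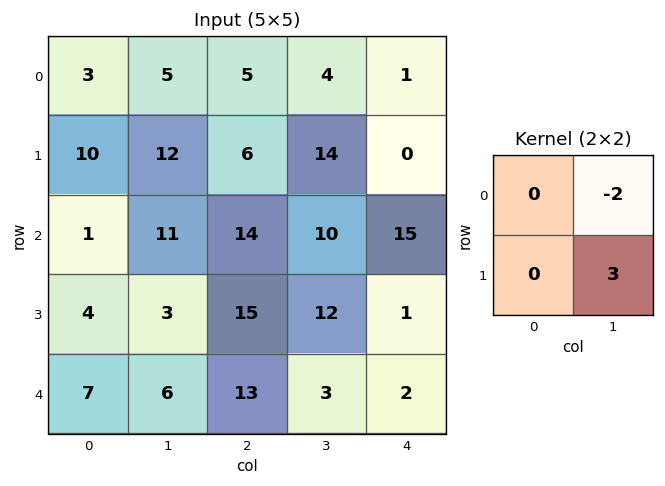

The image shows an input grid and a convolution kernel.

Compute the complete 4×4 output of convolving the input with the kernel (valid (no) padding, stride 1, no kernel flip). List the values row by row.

Output[0,0]: The receptive field on the input at this output position is [3 5 / 10 12]. Elementwise product with the kernel and sum: 5·-2 + 12·3.

26 8 34 -2
9 30 2 45
-13 17 16 -27
12 9 -15 4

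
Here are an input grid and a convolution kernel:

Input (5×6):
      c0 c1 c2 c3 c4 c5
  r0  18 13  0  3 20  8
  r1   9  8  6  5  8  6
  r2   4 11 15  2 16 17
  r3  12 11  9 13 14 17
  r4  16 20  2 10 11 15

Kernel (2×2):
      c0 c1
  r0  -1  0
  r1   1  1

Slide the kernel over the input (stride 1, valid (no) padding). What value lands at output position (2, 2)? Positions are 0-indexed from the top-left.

7

The receptive field on the input at this output position is [15 2 / 9 13]. Elementwise product with the kernel and sum: 15·-1 + 9·1 + 13·1.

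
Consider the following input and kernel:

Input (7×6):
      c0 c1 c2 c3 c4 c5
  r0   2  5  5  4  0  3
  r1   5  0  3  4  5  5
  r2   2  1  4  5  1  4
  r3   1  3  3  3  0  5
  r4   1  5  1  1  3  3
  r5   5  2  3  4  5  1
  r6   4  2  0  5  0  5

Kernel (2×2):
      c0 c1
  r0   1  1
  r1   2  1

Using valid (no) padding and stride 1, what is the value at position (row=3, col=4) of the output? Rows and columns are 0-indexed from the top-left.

The receptive field on the input at this output position is [0 5 / 3 3]. Elementwise product with the kernel and sum: 0·1 + 5·1 + 3·2 + 3·1.

14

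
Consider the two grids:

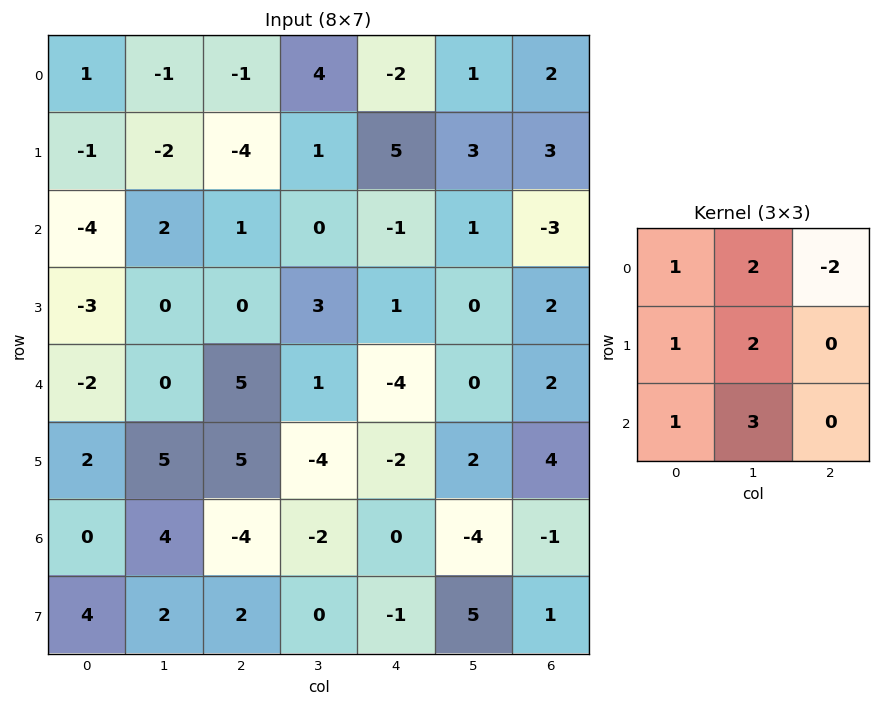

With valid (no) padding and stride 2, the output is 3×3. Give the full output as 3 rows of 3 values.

Output[0,0]: The receptive field on the input at this output position is [1 -1 -1 / -1 -2 -4 / -4 2 1]. Elementwise product with the kernel and sum: 1·1 + -1·2 + -1·-2 + -1·1 + -2·2 + -4·1 + 2·3.

-2 10 9
-7 17 4
12 2 -18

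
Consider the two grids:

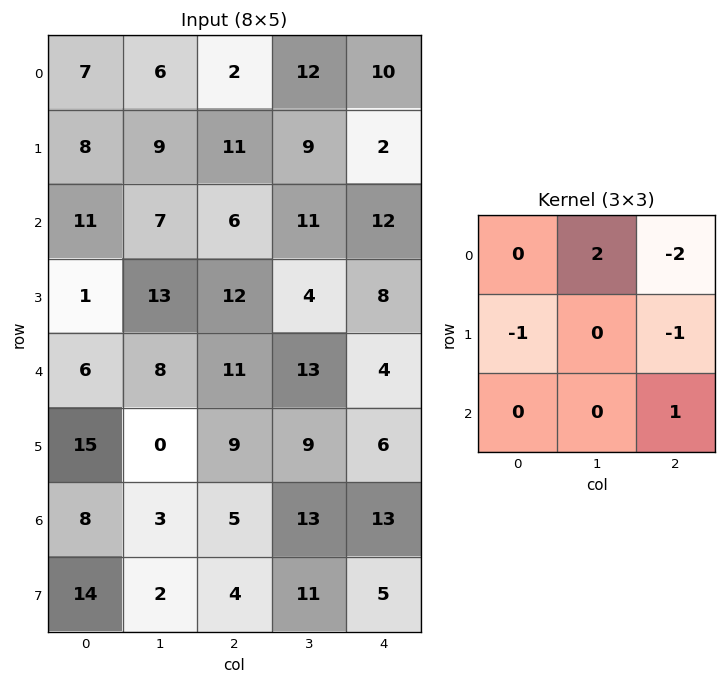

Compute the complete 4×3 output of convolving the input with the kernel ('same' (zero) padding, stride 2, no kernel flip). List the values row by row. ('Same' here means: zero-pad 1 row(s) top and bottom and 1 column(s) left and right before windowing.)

3 -9 -12
4 -10 -7
-32 4 3
29 -5 -1

Output[0,0]: The receptive field on the zero-padded input at this output position is [0 0 0 / 0 7 6 / 0 8 9]. Elementwise product with the kernel and sum: 0·2 + 0·-2 + 0·-1 + 6·-1 + 9·1.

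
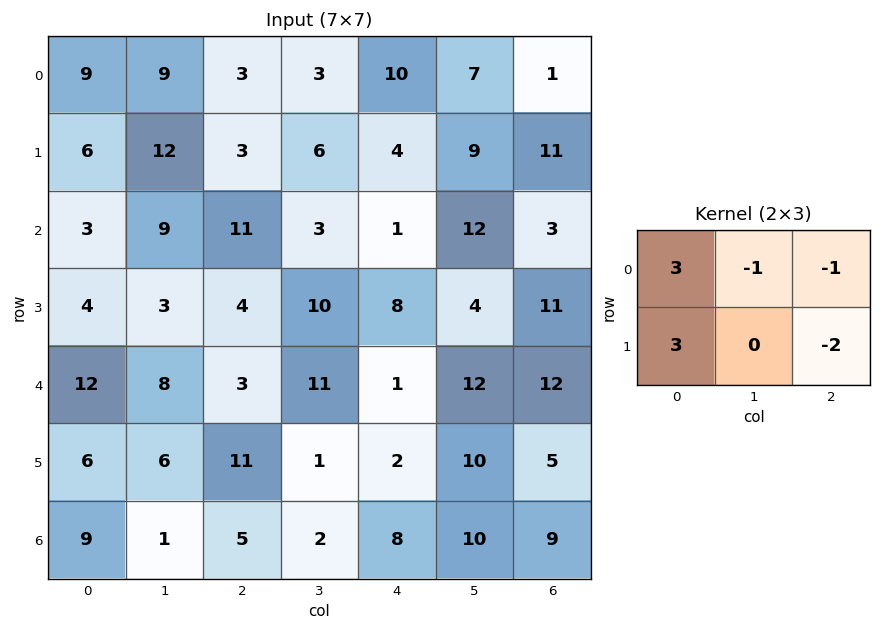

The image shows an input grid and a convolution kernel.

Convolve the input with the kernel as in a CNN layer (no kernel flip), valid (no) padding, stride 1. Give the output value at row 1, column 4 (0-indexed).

-11

The receptive field on the input at this output position is [4 9 11 / 1 12 3]. Elementwise product with the kernel and sum: 4·3 + 9·-1 + 11·-1 + 1·3 + 3·-2.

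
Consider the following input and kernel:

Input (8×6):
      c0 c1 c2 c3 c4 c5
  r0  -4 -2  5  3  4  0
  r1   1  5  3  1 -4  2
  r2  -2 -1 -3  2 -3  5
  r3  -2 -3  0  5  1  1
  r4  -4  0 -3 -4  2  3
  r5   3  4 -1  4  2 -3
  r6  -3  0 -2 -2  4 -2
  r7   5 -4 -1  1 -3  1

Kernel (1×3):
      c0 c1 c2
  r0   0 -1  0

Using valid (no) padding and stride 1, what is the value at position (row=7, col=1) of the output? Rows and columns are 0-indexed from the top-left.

The receptive field on the input at this output position is [-4 -1 1]. Elementwise product with the kernel and sum: -1·-1.

1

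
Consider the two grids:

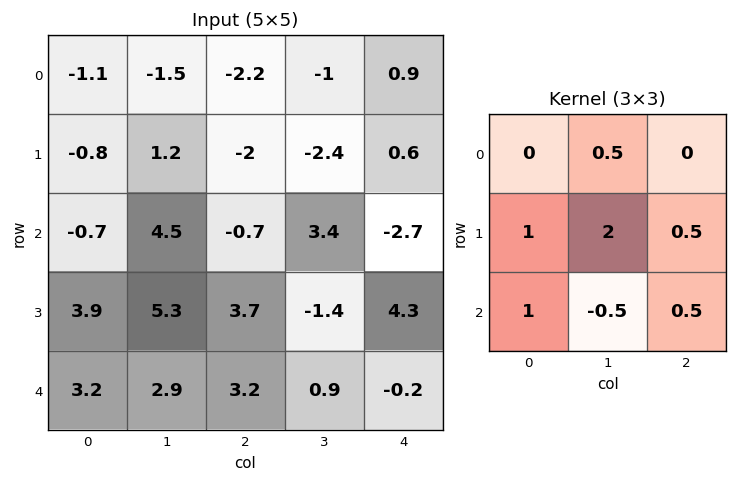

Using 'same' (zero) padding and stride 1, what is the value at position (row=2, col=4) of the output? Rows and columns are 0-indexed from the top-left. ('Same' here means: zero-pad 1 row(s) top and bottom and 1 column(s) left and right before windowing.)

-5.25

The receptive field on the zero-padded input at this output position is [-2.4 0.6 0 / 3.4 -2.7 0 / -1.4 4.3 0]. Elementwise product with the kernel and sum: 0.6·0.5 + 3.4·1 + -2.7·2 + 0·0.5 + -1.4·1 + 4.3·-0.5 + 0·0.5.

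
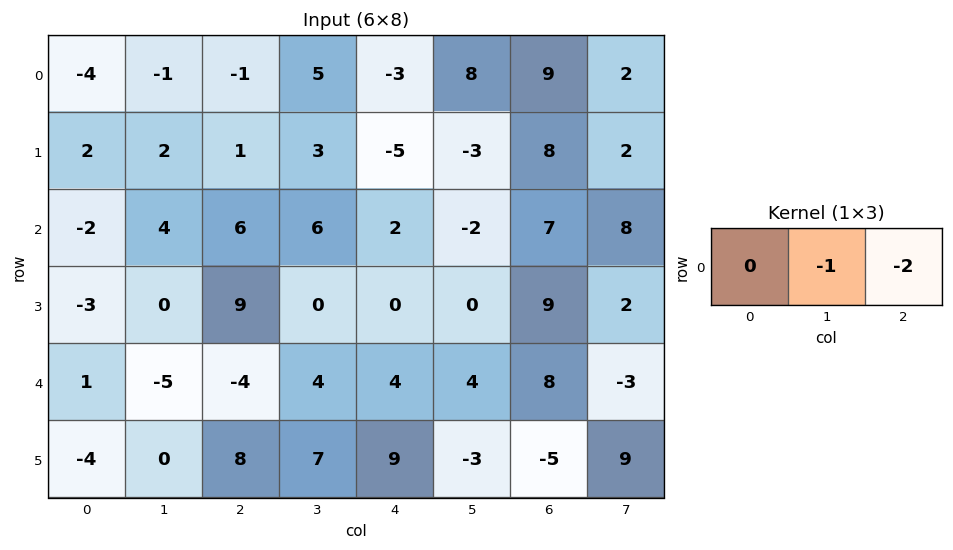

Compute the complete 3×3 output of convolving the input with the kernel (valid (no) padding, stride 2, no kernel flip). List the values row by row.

Output[0,0]: The receptive field on the input at this output position is [-4 -1 -1]. Elementwise product with the kernel and sum: -1·-1 + -1·-2.

3 1 -26
-16 -10 -12
13 -12 -20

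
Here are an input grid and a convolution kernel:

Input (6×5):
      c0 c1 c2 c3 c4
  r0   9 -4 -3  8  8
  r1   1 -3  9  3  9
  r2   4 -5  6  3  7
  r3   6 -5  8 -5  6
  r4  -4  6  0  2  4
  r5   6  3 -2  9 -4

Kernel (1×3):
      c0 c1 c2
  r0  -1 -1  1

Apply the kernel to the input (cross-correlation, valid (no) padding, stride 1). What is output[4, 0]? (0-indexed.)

The receptive field on the input at this output position is [-4 6 0]. Elementwise product with the kernel and sum: -4·-1 + 6·-1 + 0·1.

-2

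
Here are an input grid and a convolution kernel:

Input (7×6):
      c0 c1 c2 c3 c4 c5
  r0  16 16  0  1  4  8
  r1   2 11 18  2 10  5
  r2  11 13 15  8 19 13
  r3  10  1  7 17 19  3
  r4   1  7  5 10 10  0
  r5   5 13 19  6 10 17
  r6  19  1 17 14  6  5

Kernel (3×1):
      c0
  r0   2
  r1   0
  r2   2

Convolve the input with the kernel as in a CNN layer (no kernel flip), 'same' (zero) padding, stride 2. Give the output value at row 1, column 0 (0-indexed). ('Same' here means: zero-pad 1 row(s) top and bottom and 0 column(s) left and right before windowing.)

The receptive field on the zero-padded input at this output position is [2 / 11 / 10]. Elementwise product with the kernel and sum: 2·2 + 10·2.

24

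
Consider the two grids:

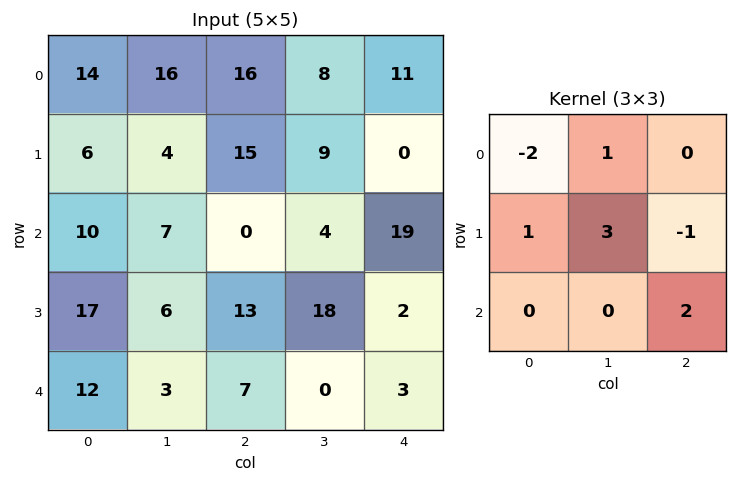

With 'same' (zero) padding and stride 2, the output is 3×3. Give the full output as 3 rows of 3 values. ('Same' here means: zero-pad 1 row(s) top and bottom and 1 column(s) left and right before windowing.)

Output[0,0]: The receptive field on the zero-padded input at this output position is [0 0 0 / 0 14 16 / 0 6 4]. Elementwise product with the kernel and sum: 0·-2 + 0·1 + 0·1 + 14·3 + 16·-1 + 4·2.

34 74 41
41 46 43
50 25 -25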